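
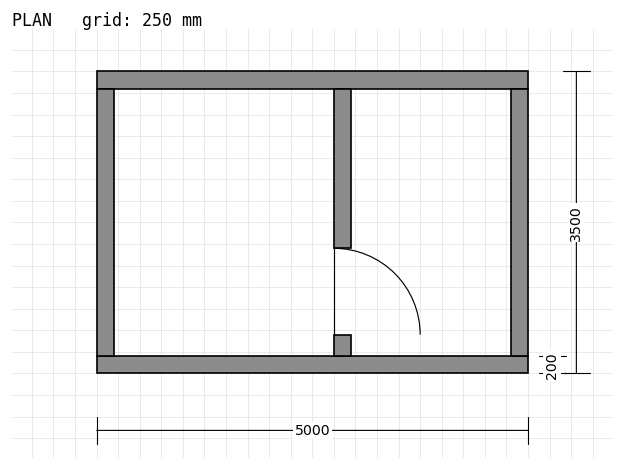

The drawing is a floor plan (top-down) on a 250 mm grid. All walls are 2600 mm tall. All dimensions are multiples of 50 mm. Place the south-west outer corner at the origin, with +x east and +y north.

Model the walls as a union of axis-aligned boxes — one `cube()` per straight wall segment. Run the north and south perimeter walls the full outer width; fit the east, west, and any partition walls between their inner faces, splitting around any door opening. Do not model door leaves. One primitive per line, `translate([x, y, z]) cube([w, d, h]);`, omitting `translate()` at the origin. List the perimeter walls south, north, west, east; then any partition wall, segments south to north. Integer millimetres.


cube([5000, 200, 2600]);
translate([0, 3300, 0]) cube([5000, 200, 2600]);
translate([0, 200, 0]) cube([200, 3100, 2600]);
translate([4800, 200, 0]) cube([200, 3100, 2600]);
translate([2750, 200, 0]) cube([200, 250, 2600]);
translate([2750, 1450, 0]) cube([200, 1850, 2600]);


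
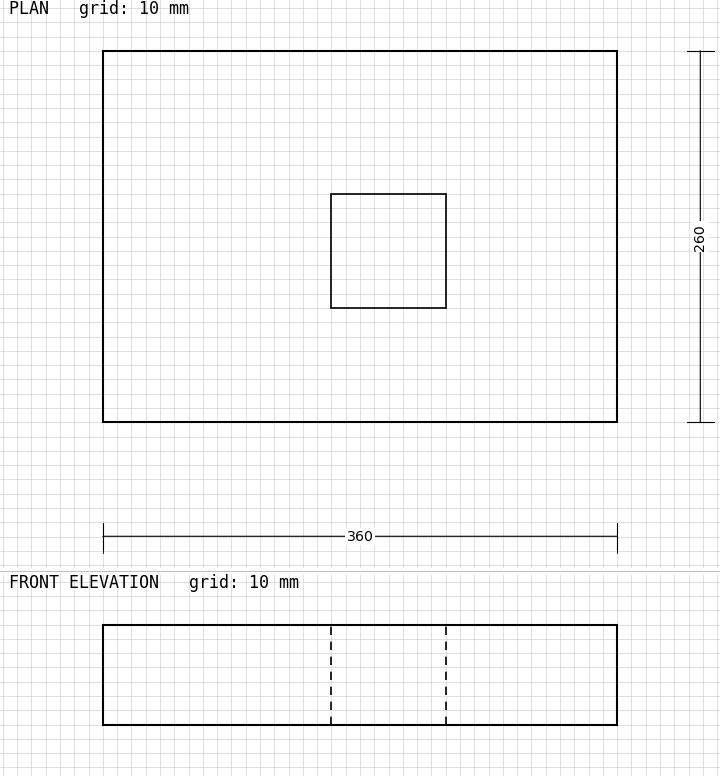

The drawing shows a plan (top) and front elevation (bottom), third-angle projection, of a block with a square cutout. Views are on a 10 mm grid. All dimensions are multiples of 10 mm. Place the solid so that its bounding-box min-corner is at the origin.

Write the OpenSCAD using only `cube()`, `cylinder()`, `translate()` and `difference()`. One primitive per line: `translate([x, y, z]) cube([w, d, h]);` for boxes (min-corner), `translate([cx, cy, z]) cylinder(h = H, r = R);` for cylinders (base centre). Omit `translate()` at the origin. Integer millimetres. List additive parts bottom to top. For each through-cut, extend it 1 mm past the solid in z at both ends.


difference() {
  cube([360, 260, 70]);
  translate([160, 80, -1]) cube([80, 80, 72]);
}


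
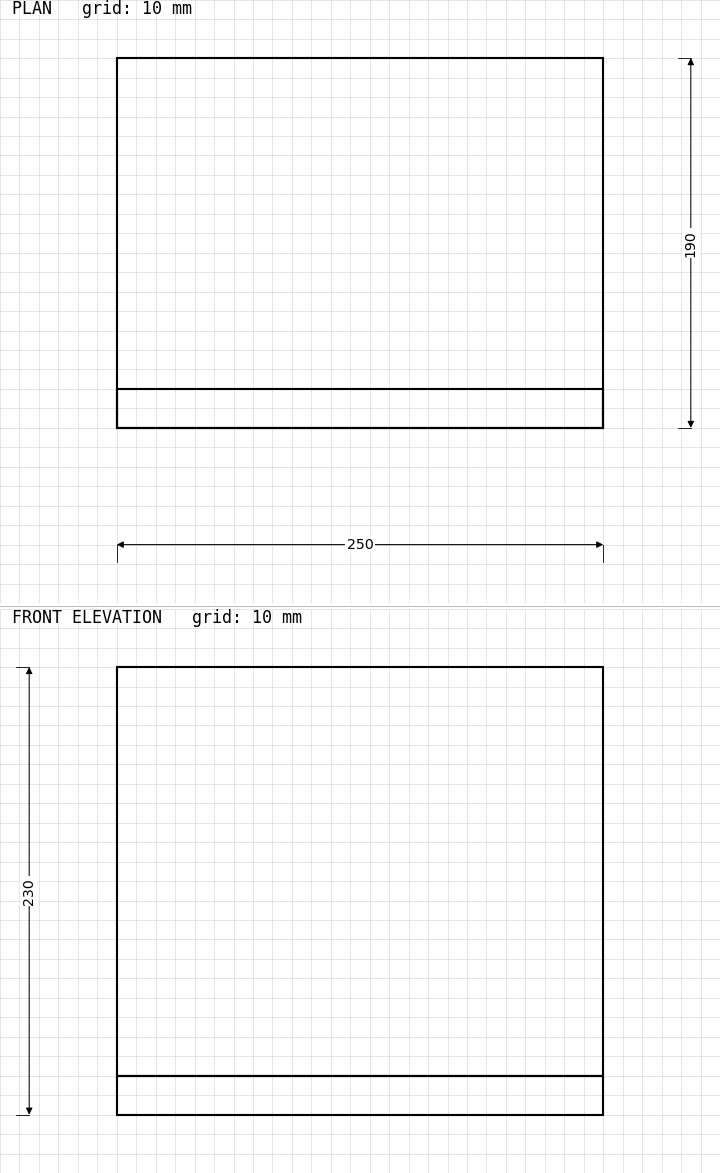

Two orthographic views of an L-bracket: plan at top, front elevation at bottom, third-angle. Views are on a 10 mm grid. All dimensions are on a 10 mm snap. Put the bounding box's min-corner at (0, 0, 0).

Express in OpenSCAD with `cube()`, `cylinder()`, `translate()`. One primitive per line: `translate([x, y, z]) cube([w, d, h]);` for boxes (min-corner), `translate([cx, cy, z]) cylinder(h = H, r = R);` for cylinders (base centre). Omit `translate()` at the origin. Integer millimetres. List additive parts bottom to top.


cube([250, 190, 20]);
translate([0, 0, 20]) cube([250, 20, 210]);


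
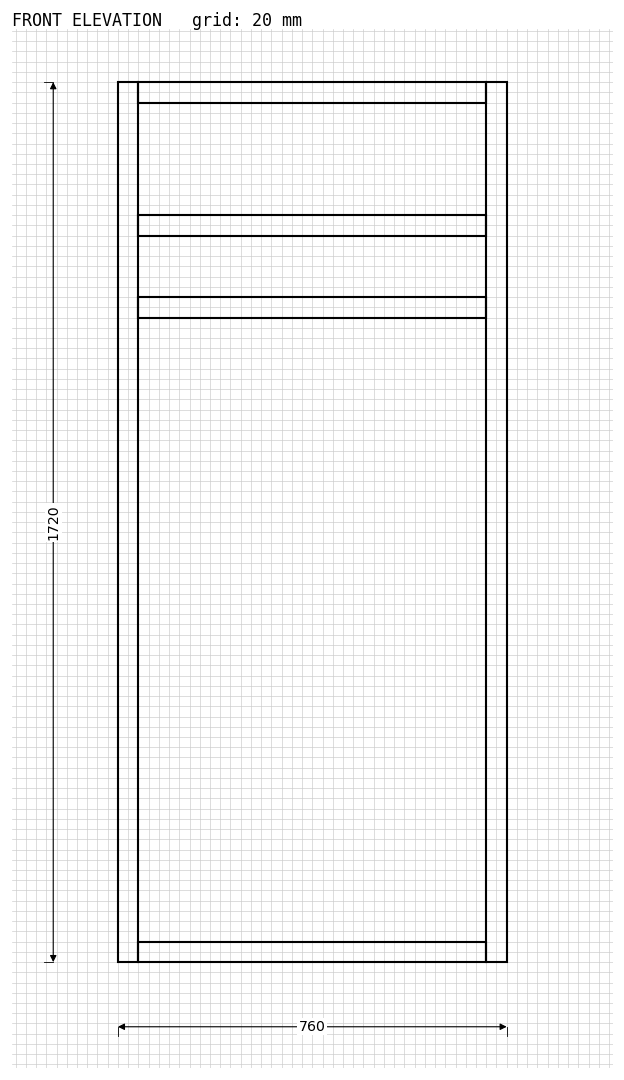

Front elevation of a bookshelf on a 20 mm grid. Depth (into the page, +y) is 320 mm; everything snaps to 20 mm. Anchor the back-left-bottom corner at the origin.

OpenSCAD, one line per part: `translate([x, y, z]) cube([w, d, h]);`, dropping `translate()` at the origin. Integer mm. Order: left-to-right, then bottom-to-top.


cube([40, 320, 1720]);
translate([40, 0, 0]) cube([680, 320, 40]);
translate([40, 0, 1260]) cube([680, 320, 40]);
translate([40, 0, 1420]) cube([680, 320, 40]);
translate([40, 0, 1680]) cube([680, 320, 40]);
translate([720, 0, 0]) cube([40, 320, 1720]);


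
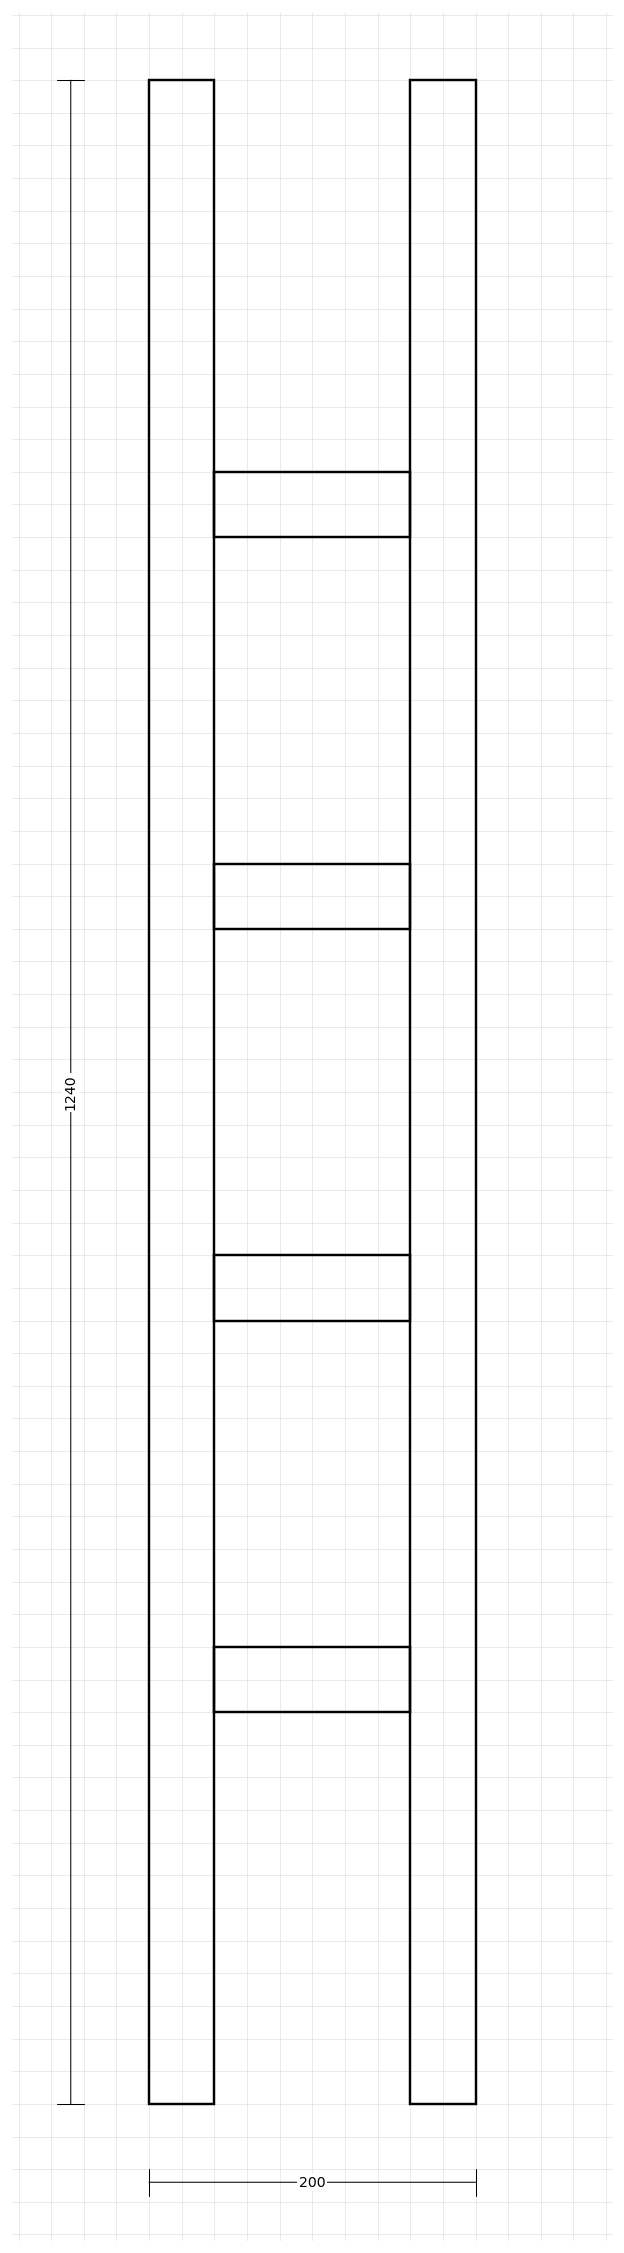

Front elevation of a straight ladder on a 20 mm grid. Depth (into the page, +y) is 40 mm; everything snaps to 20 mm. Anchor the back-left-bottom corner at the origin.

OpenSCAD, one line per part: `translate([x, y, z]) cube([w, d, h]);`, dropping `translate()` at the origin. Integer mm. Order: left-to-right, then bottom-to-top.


cube([40, 40, 1240]);
translate([40, 0, 240]) cube([120, 40, 40]);
translate([40, 0, 480]) cube([120, 40, 40]);
translate([40, 0, 720]) cube([120, 40, 40]);
translate([40, 0, 960]) cube([120, 40, 40]);
translate([160, 0, 0]) cube([40, 40, 1240]);


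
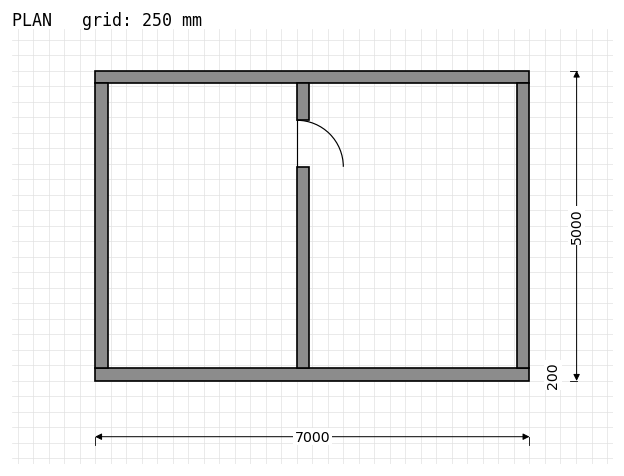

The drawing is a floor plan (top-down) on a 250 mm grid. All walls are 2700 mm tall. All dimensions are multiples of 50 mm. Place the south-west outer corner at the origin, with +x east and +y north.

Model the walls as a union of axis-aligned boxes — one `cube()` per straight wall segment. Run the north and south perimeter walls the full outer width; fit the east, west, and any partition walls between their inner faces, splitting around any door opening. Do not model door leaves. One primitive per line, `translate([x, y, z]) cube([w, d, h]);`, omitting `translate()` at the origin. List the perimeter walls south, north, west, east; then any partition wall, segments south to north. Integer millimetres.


cube([7000, 200, 2700]);
translate([0, 4800, 0]) cube([7000, 200, 2700]);
translate([0, 200, 0]) cube([200, 4600, 2700]);
translate([6800, 200, 0]) cube([200, 4600, 2700]);
translate([3250, 200, 0]) cube([200, 3250, 2700]);
translate([3250, 4200, 0]) cube([200, 600, 2700]);


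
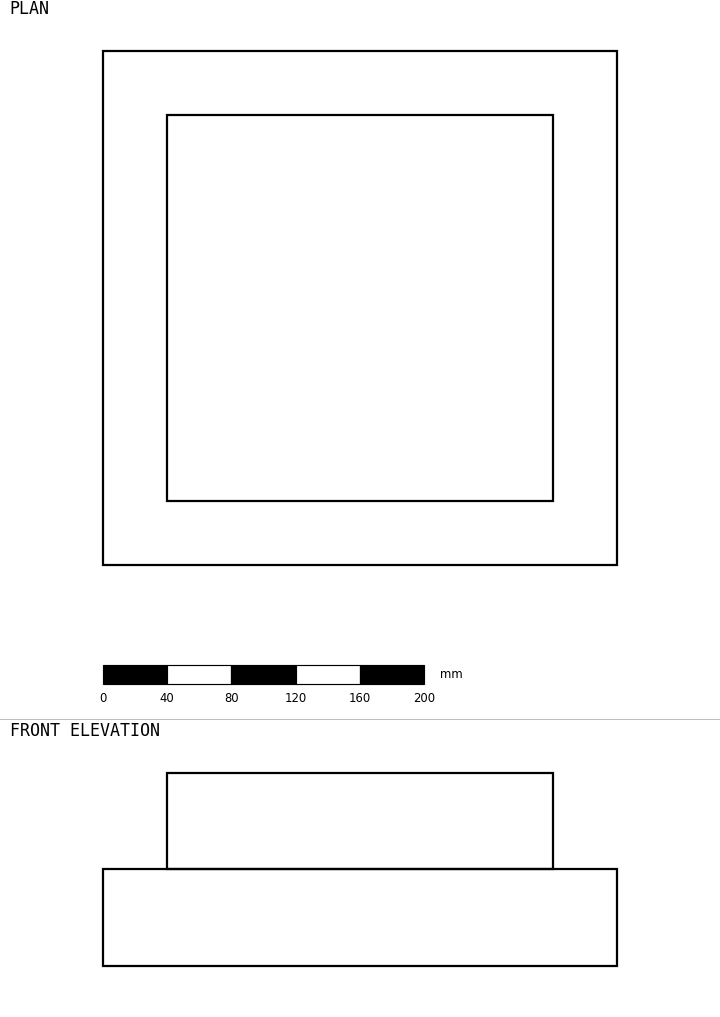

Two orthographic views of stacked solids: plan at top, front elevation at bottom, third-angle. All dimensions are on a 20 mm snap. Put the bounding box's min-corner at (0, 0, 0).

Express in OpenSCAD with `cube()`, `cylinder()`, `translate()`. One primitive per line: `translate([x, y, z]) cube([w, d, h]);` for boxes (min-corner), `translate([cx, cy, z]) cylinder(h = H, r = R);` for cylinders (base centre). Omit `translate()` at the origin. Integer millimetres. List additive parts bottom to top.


cube([320, 320, 60]);
translate([40, 40, 60]) cube([240, 240, 60]);


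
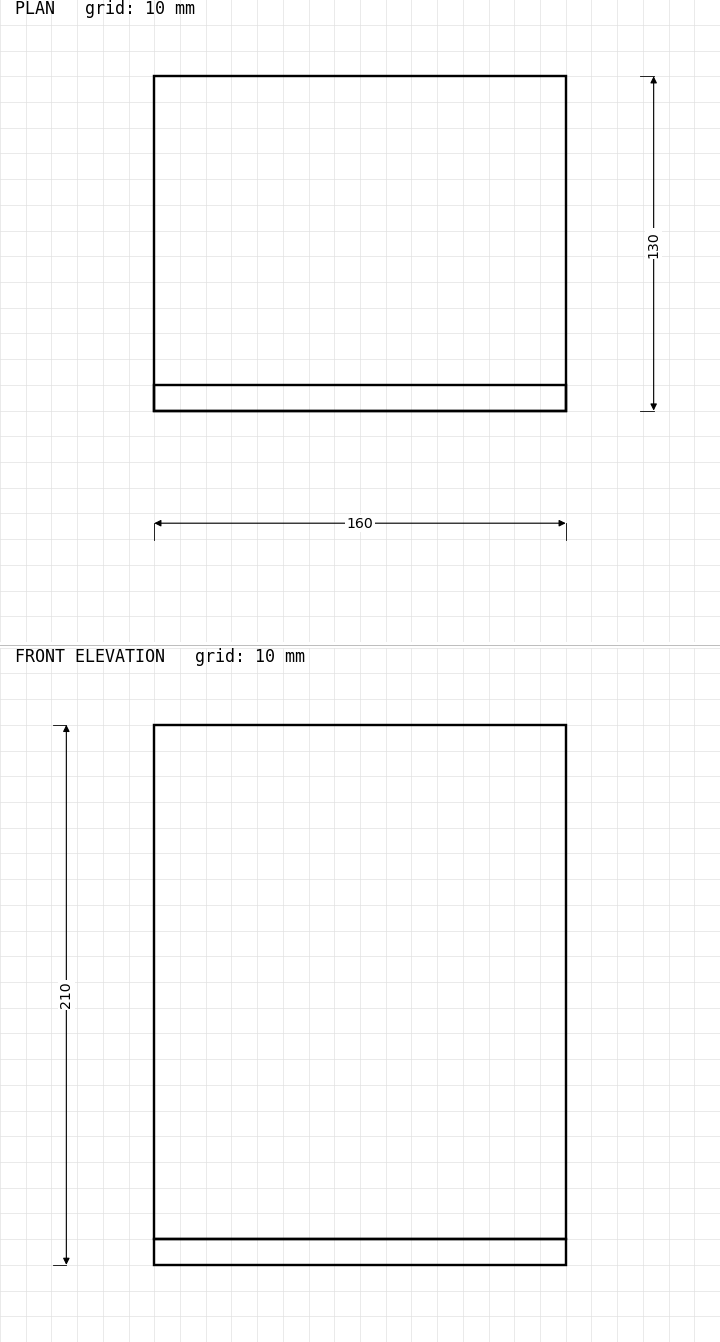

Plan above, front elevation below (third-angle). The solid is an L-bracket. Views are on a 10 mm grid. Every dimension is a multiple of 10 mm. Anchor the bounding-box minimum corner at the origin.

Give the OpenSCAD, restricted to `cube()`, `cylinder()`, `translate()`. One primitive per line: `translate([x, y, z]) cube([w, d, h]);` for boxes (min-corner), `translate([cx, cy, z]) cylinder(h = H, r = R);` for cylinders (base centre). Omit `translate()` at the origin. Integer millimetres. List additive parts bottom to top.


cube([160, 130, 10]);
translate([0, 0, 10]) cube([160, 10, 200]);


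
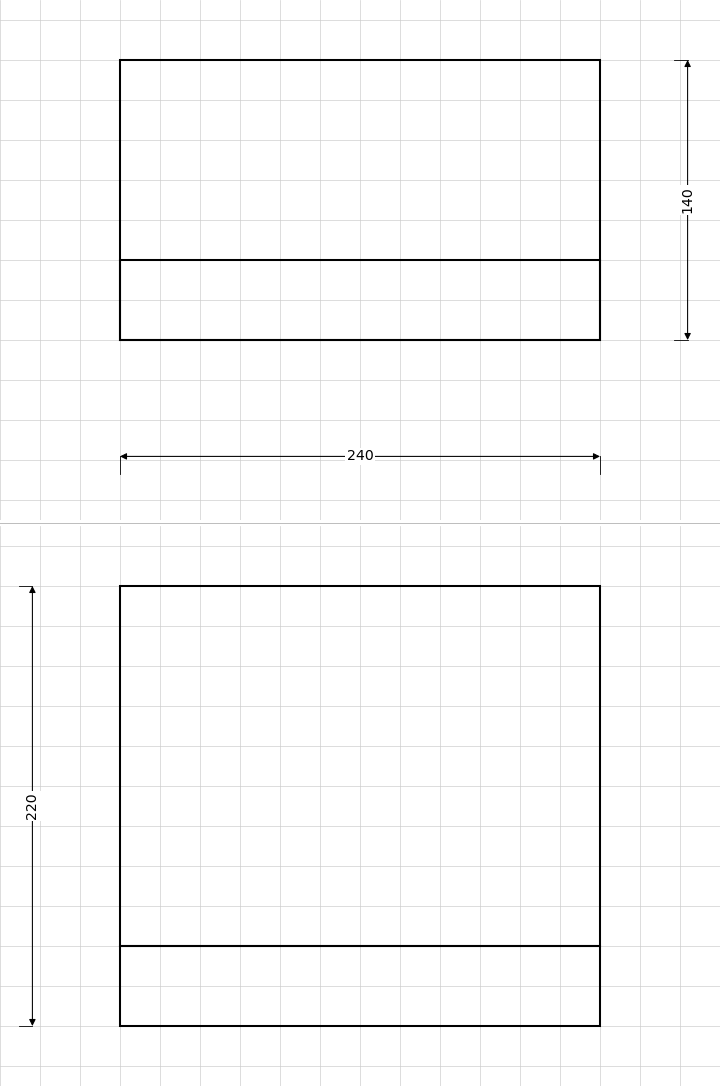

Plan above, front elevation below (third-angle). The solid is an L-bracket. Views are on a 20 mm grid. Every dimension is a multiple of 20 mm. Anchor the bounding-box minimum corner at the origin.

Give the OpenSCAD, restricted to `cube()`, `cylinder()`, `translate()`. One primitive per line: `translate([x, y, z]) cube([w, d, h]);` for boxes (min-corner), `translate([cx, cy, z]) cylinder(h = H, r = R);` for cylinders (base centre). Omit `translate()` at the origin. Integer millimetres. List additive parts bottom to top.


cube([240, 140, 40]);
translate([0, 0, 40]) cube([240, 40, 180]);


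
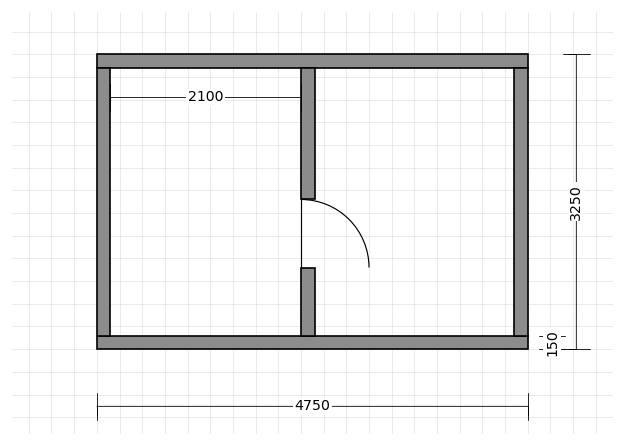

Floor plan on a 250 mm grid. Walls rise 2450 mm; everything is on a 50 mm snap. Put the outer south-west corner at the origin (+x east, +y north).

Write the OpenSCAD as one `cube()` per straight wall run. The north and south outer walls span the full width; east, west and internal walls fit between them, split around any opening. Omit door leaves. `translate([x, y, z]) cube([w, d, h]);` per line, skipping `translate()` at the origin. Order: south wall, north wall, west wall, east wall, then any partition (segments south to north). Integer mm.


cube([4750, 150, 2450]);
translate([0, 3100, 0]) cube([4750, 150, 2450]);
translate([0, 150, 0]) cube([150, 2950, 2450]);
translate([4600, 150, 0]) cube([150, 2950, 2450]);
translate([2250, 150, 0]) cube([150, 750, 2450]);
translate([2250, 1650, 0]) cube([150, 1450, 2450]);


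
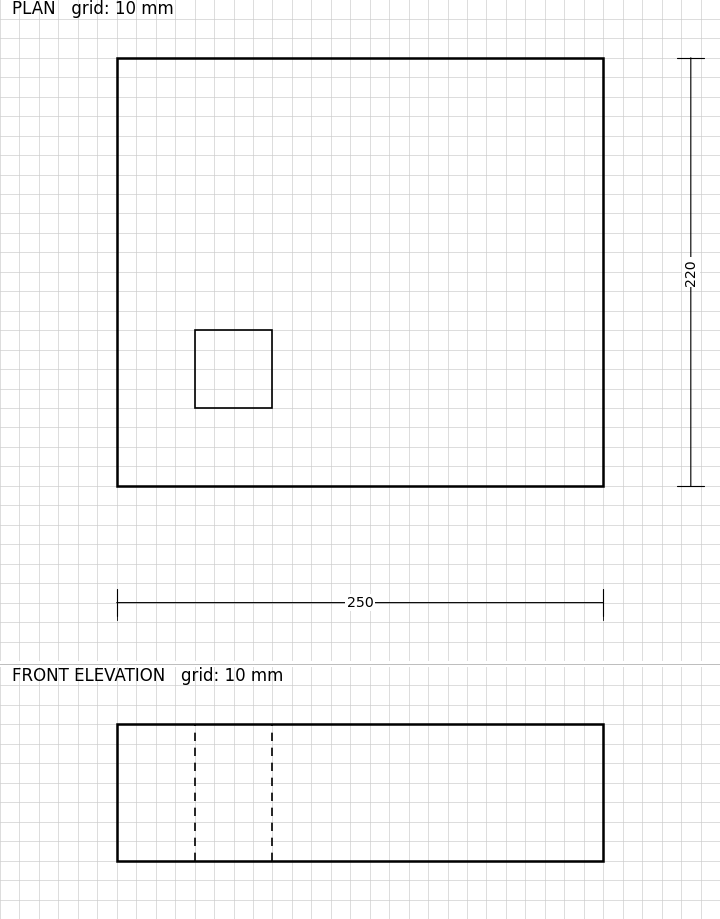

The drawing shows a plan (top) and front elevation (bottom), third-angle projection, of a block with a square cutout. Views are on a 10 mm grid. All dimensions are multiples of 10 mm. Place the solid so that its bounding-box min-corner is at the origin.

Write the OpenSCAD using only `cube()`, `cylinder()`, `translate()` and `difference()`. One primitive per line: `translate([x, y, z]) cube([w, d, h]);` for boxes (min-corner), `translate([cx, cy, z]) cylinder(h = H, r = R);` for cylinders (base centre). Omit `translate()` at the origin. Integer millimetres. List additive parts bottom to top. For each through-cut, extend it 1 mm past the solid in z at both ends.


difference() {
  cube([250, 220, 70]);
  translate([40, 40, -1]) cube([40, 40, 72]);
}


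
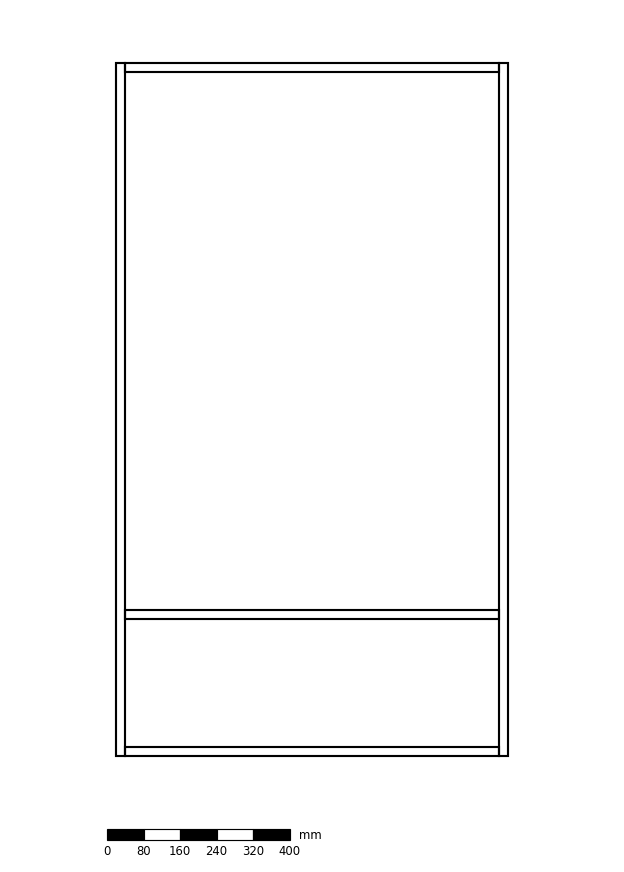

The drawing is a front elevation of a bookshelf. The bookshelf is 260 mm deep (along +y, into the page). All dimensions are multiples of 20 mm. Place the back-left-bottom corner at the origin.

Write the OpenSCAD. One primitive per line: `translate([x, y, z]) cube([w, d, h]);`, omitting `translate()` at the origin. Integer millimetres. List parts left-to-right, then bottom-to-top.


cube([20, 260, 1520]);
translate([20, 0, 0]) cube([820, 260, 20]);
translate([20, 0, 300]) cube([820, 260, 20]);
translate([20, 0, 1500]) cube([820, 260, 20]);
translate([840, 0, 0]) cube([20, 260, 1520]);


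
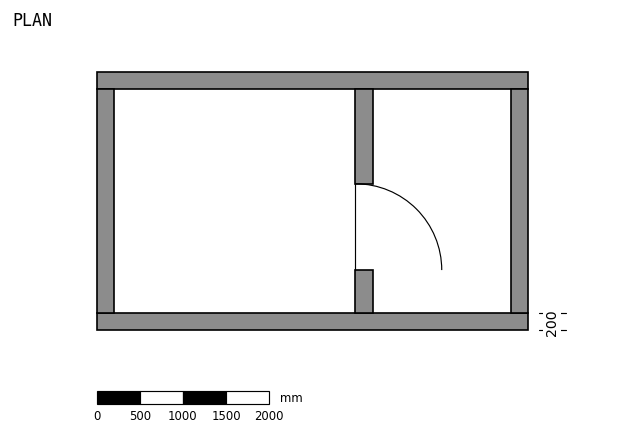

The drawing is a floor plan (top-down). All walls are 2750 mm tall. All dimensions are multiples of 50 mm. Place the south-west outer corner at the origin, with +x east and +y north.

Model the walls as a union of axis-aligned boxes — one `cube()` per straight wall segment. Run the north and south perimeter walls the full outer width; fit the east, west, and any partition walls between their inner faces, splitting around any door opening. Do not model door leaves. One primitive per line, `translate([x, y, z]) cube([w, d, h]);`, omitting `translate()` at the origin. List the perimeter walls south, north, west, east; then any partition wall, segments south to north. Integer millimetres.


cube([5000, 200, 2750]);
translate([0, 2800, 0]) cube([5000, 200, 2750]);
translate([0, 200, 0]) cube([200, 2600, 2750]);
translate([4800, 200, 0]) cube([200, 2600, 2750]);
translate([3000, 200, 0]) cube([200, 500, 2750]);
translate([3000, 1700, 0]) cube([200, 1100, 2750]);


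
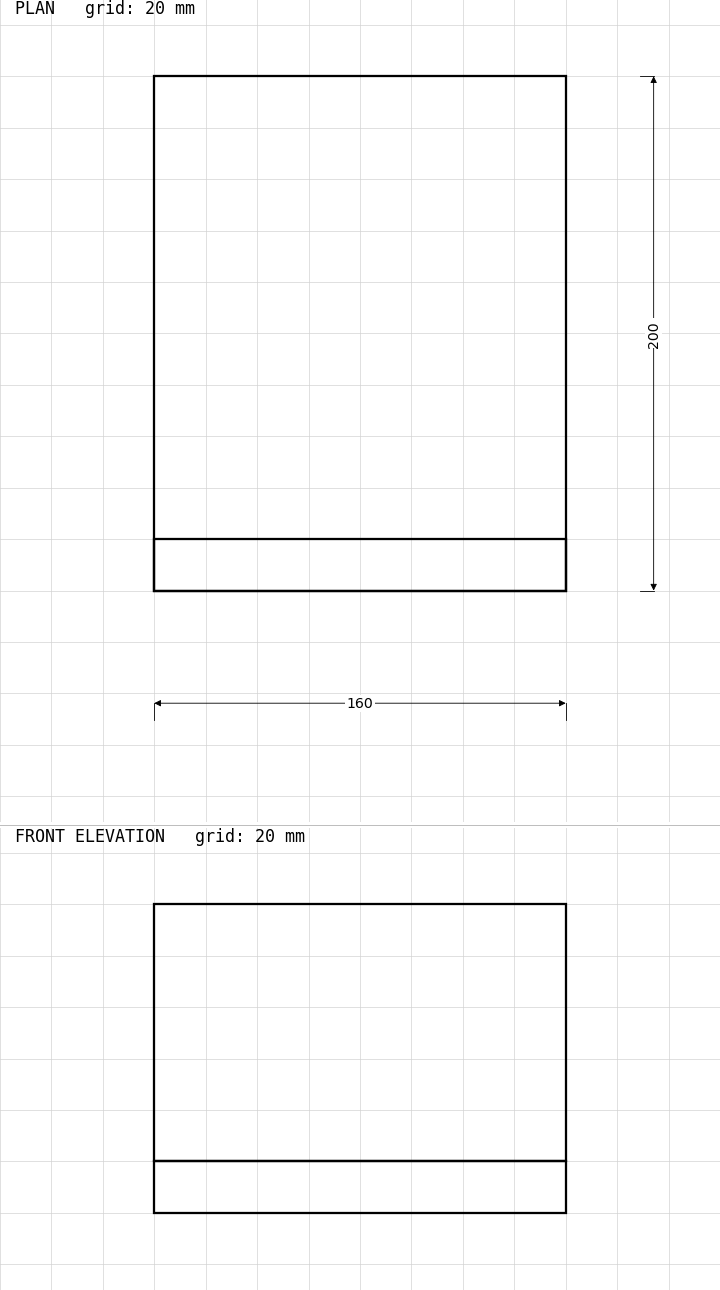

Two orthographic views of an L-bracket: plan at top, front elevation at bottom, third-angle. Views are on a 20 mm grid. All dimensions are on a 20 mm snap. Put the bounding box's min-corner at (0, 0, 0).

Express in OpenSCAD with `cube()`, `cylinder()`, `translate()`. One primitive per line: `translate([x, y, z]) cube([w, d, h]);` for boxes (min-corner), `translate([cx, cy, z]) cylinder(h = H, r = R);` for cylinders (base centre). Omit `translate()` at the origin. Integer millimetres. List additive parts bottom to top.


cube([160, 200, 20]);
translate([0, 0, 20]) cube([160, 20, 100]);


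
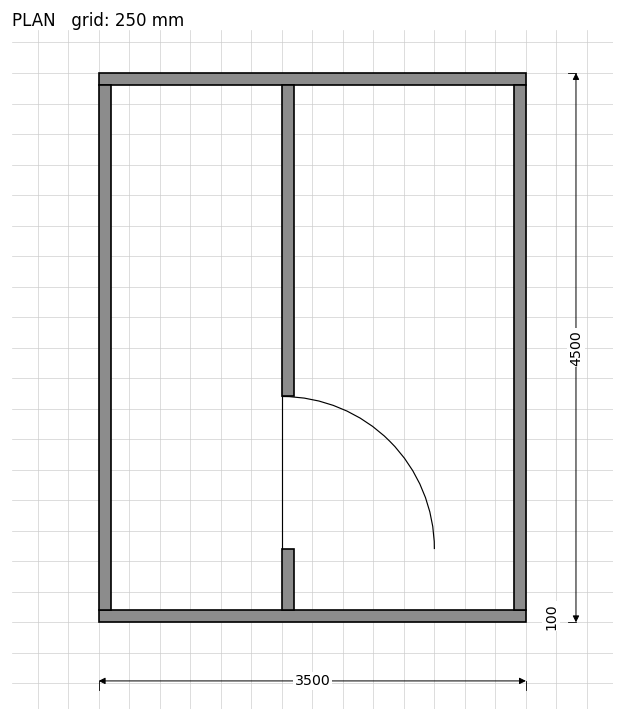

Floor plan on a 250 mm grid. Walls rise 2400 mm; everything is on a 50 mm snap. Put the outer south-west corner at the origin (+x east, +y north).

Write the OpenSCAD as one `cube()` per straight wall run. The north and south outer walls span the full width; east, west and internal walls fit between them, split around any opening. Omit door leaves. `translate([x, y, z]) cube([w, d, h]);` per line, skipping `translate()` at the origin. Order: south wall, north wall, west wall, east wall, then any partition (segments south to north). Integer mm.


cube([3500, 100, 2400]);
translate([0, 4400, 0]) cube([3500, 100, 2400]);
translate([0, 100, 0]) cube([100, 4300, 2400]);
translate([3400, 100, 0]) cube([100, 4300, 2400]);
translate([1500, 100, 0]) cube([100, 500, 2400]);
translate([1500, 1850, 0]) cube([100, 2550, 2400]);


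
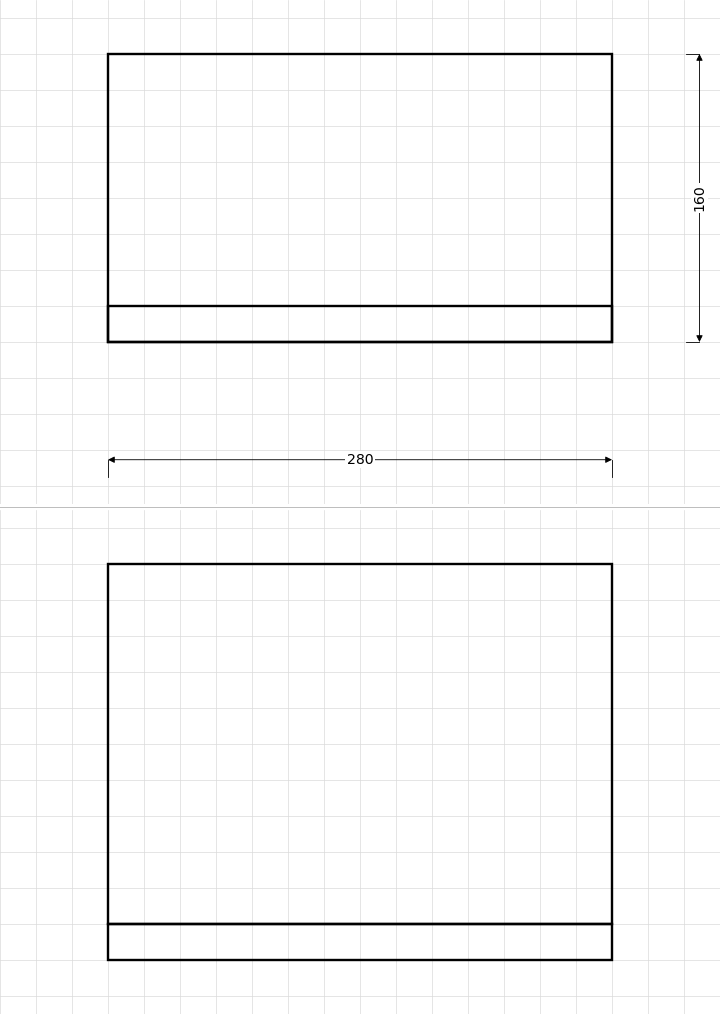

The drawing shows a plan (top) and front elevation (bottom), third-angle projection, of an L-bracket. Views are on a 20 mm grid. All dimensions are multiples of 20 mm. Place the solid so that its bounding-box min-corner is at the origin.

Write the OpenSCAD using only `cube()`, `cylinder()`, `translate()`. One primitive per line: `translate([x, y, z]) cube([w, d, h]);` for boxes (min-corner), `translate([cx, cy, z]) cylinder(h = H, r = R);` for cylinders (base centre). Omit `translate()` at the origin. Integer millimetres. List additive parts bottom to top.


cube([280, 160, 20]);
translate([0, 0, 20]) cube([280, 20, 200]);


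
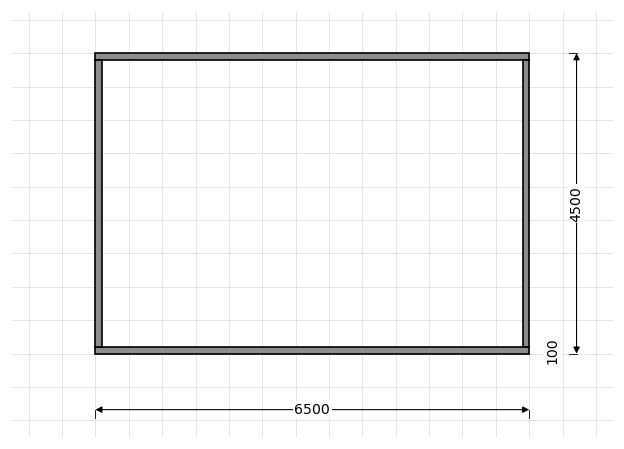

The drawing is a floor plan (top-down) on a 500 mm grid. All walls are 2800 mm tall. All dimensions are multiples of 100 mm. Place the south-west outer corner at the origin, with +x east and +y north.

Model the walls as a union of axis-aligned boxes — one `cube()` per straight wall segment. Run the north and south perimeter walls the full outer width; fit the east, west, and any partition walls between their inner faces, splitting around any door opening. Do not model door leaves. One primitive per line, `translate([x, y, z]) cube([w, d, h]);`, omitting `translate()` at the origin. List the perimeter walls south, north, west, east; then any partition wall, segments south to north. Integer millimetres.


cube([6500, 100, 2800]);
translate([0, 4400, 0]) cube([6500, 100, 2800]);
translate([0, 100, 0]) cube([100, 4300, 2800]);
translate([6400, 100, 0]) cube([100, 4300, 2800]);


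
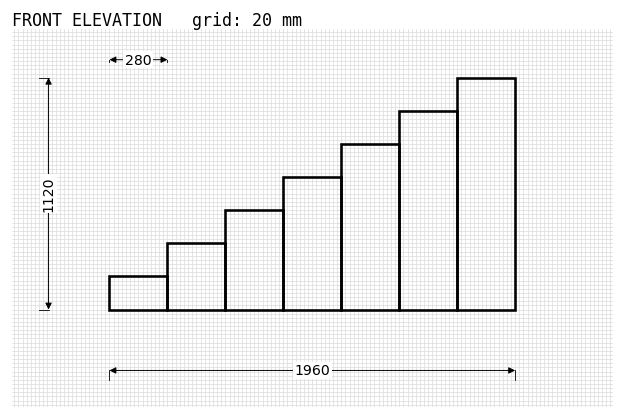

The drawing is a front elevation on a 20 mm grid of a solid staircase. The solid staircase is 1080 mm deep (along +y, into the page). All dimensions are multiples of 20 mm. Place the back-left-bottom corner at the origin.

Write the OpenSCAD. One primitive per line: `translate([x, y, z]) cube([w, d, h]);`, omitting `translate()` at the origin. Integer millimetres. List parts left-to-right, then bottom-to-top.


cube([280, 1080, 160]);
translate([280, 0, 0]) cube([280, 1080, 320]);
translate([560, 0, 0]) cube([280, 1080, 480]);
translate([840, 0, 0]) cube([280, 1080, 640]);
translate([1120, 0, 0]) cube([280, 1080, 800]);
translate([1400, 0, 0]) cube([280, 1080, 960]);
translate([1680, 0, 0]) cube([280, 1080, 1120]);


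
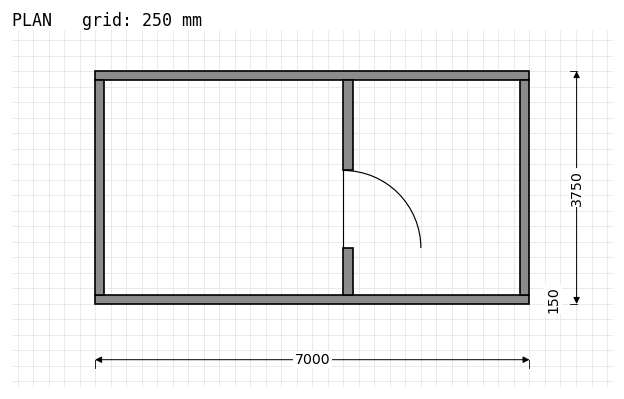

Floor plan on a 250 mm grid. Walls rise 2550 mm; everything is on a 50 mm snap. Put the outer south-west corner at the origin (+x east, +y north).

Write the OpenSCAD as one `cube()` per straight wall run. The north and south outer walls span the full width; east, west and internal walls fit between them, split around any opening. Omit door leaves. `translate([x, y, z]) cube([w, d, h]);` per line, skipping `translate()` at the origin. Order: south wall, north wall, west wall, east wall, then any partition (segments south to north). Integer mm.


cube([7000, 150, 2550]);
translate([0, 3600, 0]) cube([7000, 150, 2550]);
translate([0, 150, 0]) cube([150, 3450, 2550]);
translate([6850, 150, 0]) cube([150, 3450, 2550]);
translate([4000, 150, 0]) cube([150, 750, 2550]);
translate([4000, 2150, 0]) cube([150, 1450, 2550]);


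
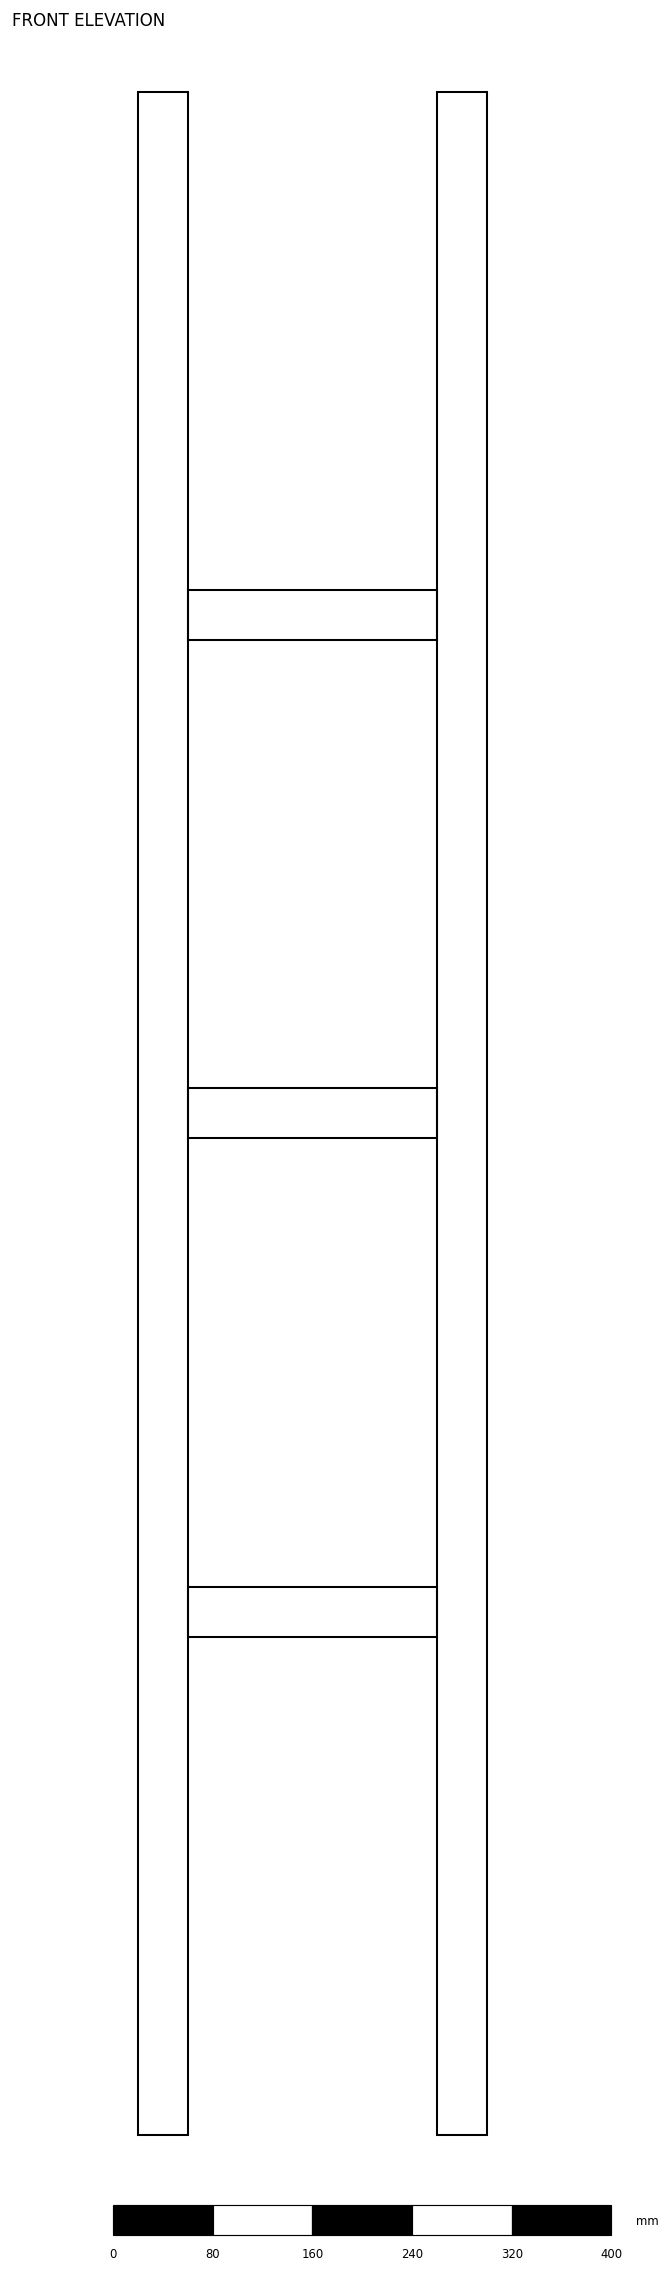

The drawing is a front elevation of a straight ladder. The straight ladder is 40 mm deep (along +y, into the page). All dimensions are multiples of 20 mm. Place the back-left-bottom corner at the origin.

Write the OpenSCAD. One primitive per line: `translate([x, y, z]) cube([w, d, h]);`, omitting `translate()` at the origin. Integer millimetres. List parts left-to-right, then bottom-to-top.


cube([40, 40, 1640]);
translate([40, 0, 400]) cube([200, 40, 40]);
translate([40, 0, 800]) cube([200, 40, 40]);
translate([40, 0, 1200]) cube([200, 40, 40]);
translate([240, 0, 0]) cube([40, 40, 1640]);


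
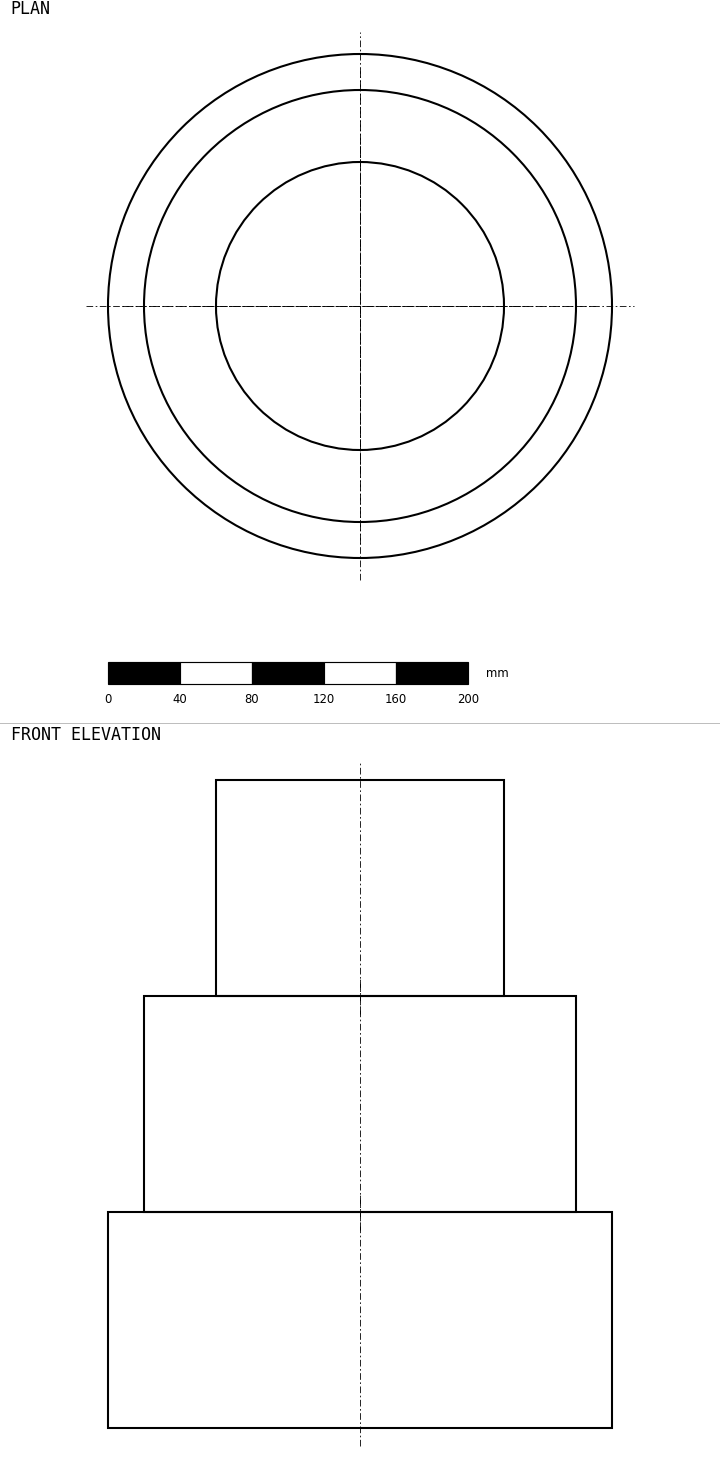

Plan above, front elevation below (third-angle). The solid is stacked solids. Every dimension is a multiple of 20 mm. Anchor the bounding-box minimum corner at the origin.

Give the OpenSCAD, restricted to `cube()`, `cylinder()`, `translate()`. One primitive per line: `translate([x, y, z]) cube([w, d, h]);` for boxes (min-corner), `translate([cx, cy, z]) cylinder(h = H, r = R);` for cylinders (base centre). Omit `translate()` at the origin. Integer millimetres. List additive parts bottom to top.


translate([140, 140, 0]) cylinder(h = 120, r = 140);
translate([140, 140, 120]) cylinder(h = 120, r = 120);
translate([140, 140, 240]) cylinder(h = 120, r = 80);


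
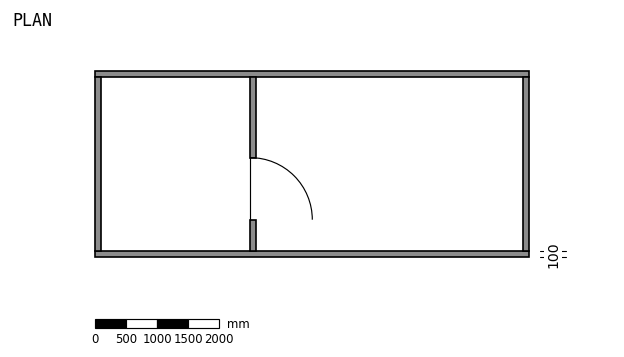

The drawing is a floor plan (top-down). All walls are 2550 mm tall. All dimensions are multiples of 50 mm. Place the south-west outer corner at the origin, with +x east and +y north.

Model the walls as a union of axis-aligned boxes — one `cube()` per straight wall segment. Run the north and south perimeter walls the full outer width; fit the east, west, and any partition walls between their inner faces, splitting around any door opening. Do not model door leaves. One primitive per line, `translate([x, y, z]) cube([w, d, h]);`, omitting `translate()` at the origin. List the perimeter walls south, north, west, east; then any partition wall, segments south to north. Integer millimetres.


cube([7000, 100, 2550]);
translate([0, 2900, 0]) cube([7000, 100, 2550]);
translate([0, 100, 0]) cube([100, 2800, 2550]);
translate([6900, 100, 0]) cube([100, 2800, 2550]);
translate([2500, 100, 0]) cube([100, 500, 2550]);
translate([2500, 1600, 0]) cube([100, 1300, 2550]);


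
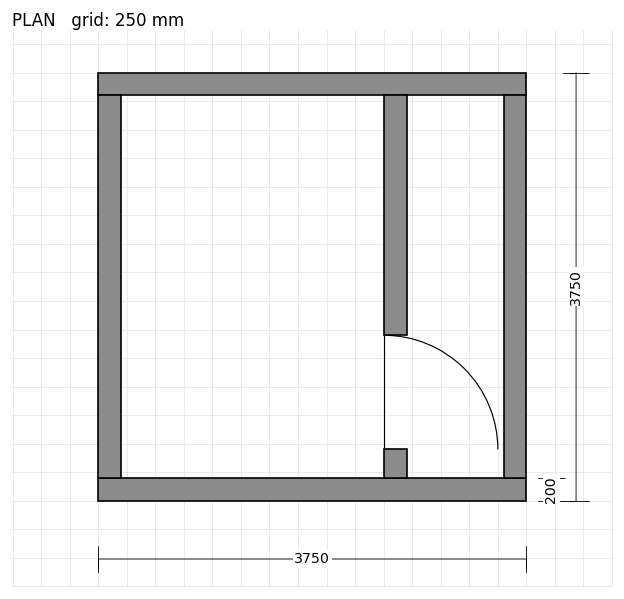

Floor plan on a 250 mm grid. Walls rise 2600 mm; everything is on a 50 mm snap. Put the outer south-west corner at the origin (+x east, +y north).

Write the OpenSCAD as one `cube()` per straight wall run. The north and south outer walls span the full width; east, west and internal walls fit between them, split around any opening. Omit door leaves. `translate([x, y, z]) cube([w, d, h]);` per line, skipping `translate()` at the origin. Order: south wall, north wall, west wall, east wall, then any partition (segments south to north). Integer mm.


cube([3750, 200, 2600]);
translate([0, 3550, 0]) cube([3750, 200, 2600]);
translate([0, 200, 0]) cube([200, 3350, 2600]);
translate([3550, 200, 0]) cube([200, 3350, 2600]);
translate([2500, 200, 0]) cube([200, 250, 2600]);
translate([2500, 1450, 0]) cube([200, 2100, 2600]);


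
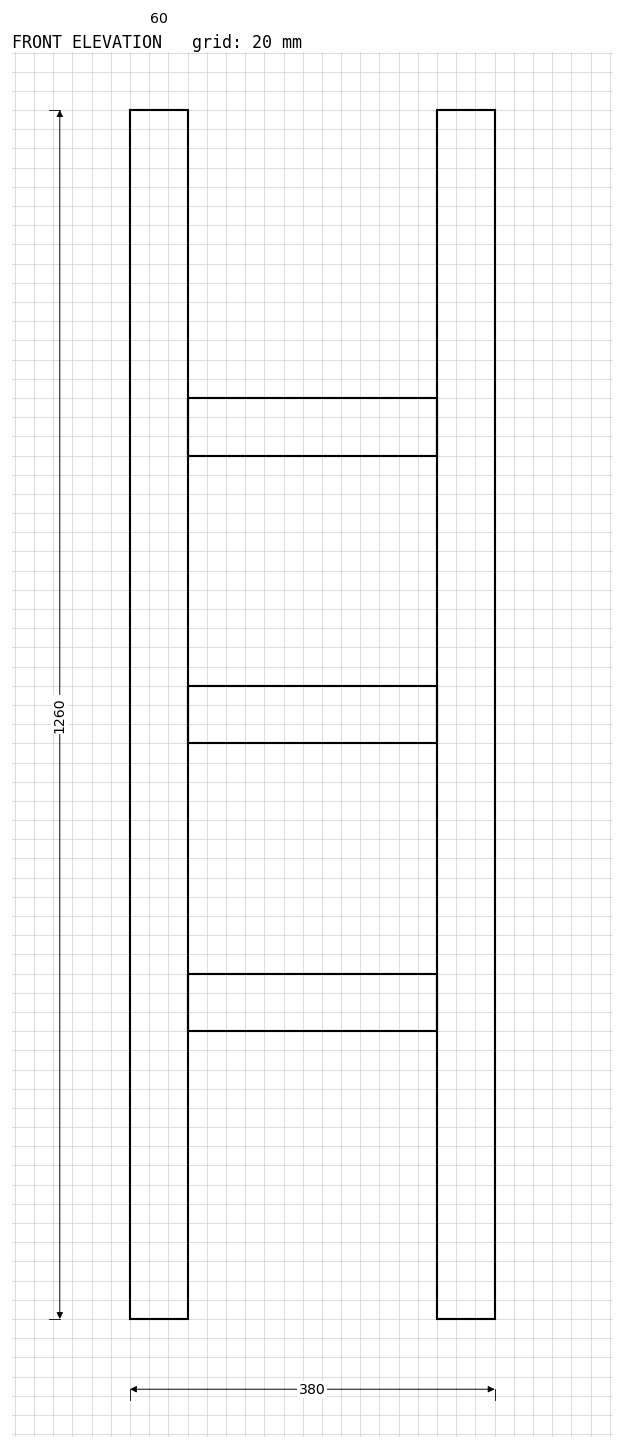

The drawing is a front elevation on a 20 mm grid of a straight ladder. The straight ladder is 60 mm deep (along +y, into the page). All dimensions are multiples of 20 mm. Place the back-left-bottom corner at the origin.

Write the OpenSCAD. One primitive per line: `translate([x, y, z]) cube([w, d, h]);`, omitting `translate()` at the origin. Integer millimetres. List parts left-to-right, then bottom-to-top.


cube([60, 60, 1260]);
translate([60, 0, 300]) cube([260, 60, 60]);
translate([60, 0, 600]) cube([260, 60, 60]);
translate([60, 0, 900]) cube([260, 60, 60]);
translate([320, 0, 0]) cube([60, 60, 1260]);


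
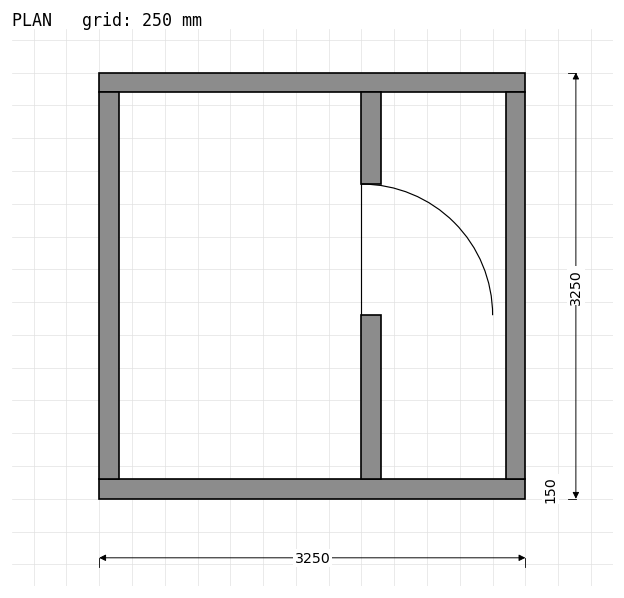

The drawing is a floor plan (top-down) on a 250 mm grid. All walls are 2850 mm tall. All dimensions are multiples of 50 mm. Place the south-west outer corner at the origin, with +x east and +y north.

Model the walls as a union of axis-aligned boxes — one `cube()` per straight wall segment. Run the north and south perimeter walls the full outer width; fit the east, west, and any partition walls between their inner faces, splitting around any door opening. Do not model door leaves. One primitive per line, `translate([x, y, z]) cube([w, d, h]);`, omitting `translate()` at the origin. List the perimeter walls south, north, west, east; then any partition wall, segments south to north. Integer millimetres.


cube([3250, 150, 2850]);
translate([0, 3100, 0]) cube([3250, 150, 2850]);
translate([0, 150, 0]) cube([150, 2950, 2850]);
translate([3100, 150, 0]) cube([150, 2950, 2850]);
translate([2000, 150, 0]) cube([150, 1250, 2850]);
translate([2000, 2400, 0]) cube([150, 700, 2850]);


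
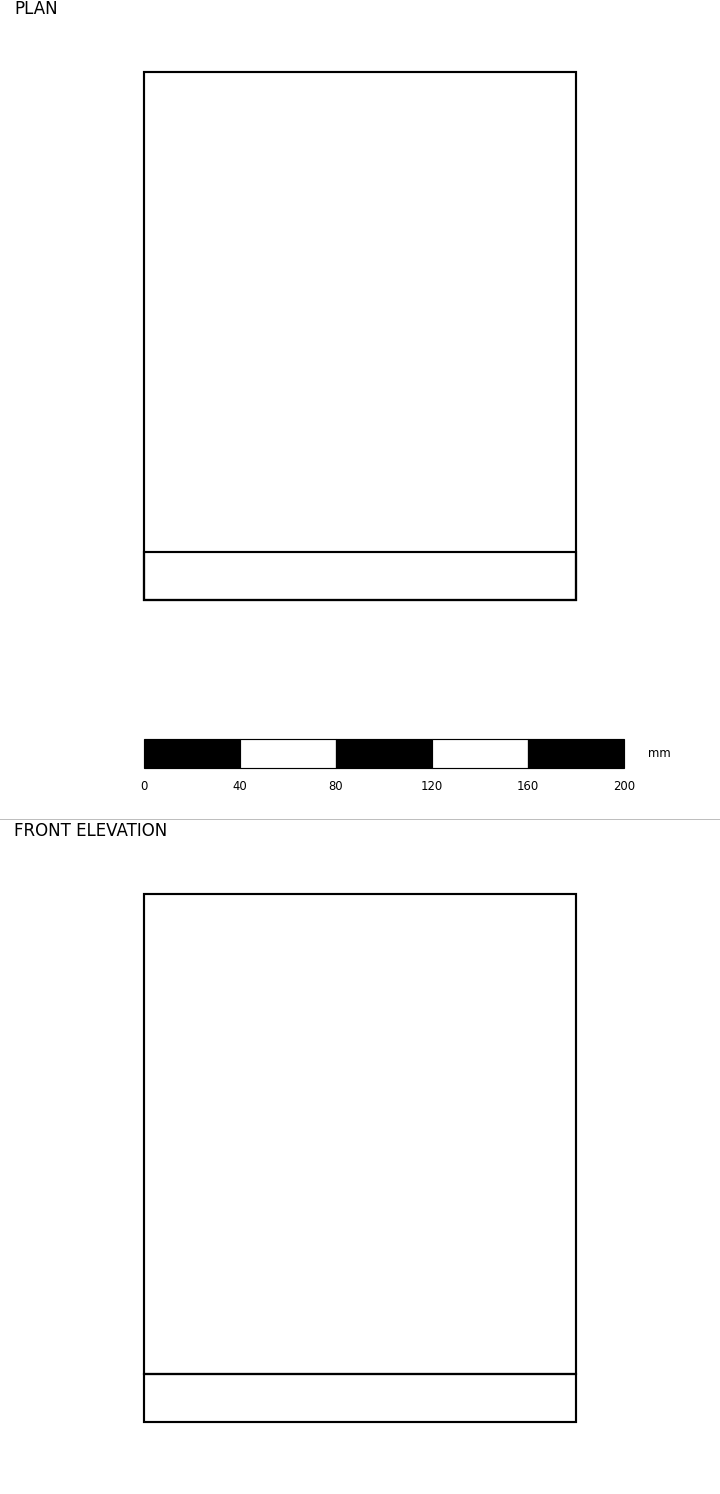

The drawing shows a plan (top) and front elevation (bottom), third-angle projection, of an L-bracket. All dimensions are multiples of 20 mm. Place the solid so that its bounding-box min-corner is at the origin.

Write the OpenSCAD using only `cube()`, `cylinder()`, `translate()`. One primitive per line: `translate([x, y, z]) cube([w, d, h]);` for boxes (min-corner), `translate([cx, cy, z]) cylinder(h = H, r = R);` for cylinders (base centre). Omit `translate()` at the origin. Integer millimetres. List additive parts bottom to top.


cube([180, 220, 20]);
translate([0, 0, 20]) cube([180, 20, 200]);


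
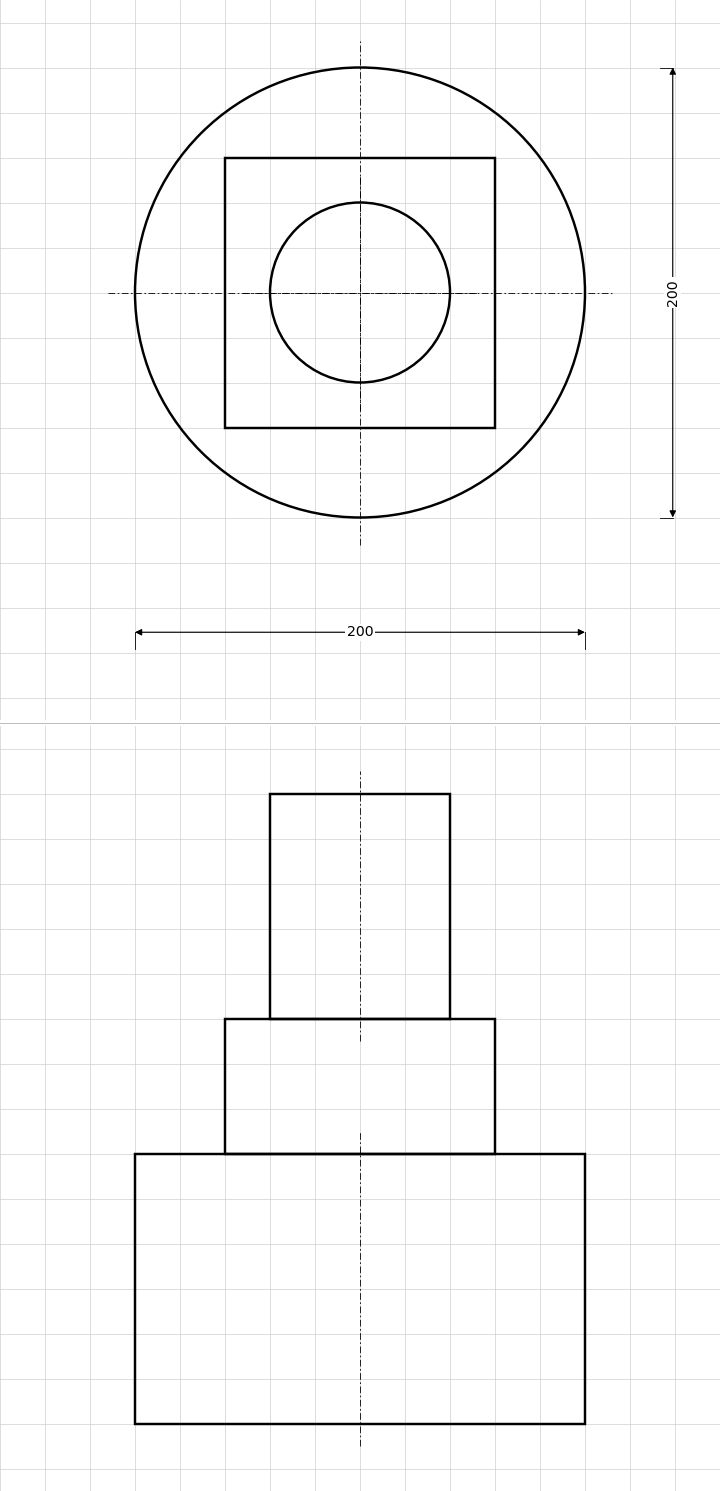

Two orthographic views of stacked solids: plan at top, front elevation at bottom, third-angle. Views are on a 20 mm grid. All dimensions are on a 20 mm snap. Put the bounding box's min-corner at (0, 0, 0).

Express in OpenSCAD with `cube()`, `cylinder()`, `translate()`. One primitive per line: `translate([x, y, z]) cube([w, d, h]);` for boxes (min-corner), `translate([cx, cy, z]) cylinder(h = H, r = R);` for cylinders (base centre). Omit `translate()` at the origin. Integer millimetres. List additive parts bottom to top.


translate([100, 100, 0]) cylinder(h = 120, r = 100);
translate([40, 40, 120]) cube([120, 120, 60]);
translate([100, 100, 180]) cylinder(h = 100, r = 40);


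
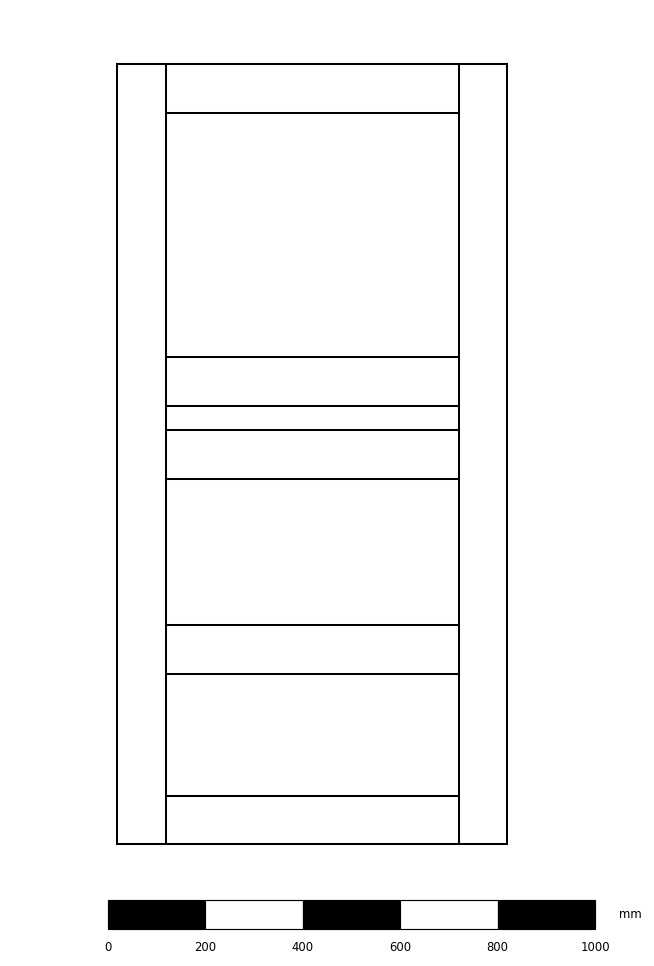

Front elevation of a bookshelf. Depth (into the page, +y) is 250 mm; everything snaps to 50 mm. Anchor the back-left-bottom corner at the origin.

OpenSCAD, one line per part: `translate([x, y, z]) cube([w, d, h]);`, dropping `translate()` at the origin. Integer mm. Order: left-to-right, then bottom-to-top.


cube([100, 250, 1600]);
translate([100, 0, 0]) cube([600, 250, 100]);
translate([100, 0, 350]) cube([600, 250, 100]);
translate([100, 0, 750]) cube([600, 250, 100]);
translate([100, 0, 900]) cube([600, 250, 100]);
translate([100, 0, 1500]) cube([600, 250, 100]);
translate([700, 0, 0]) cube([100, 250, 1600]);


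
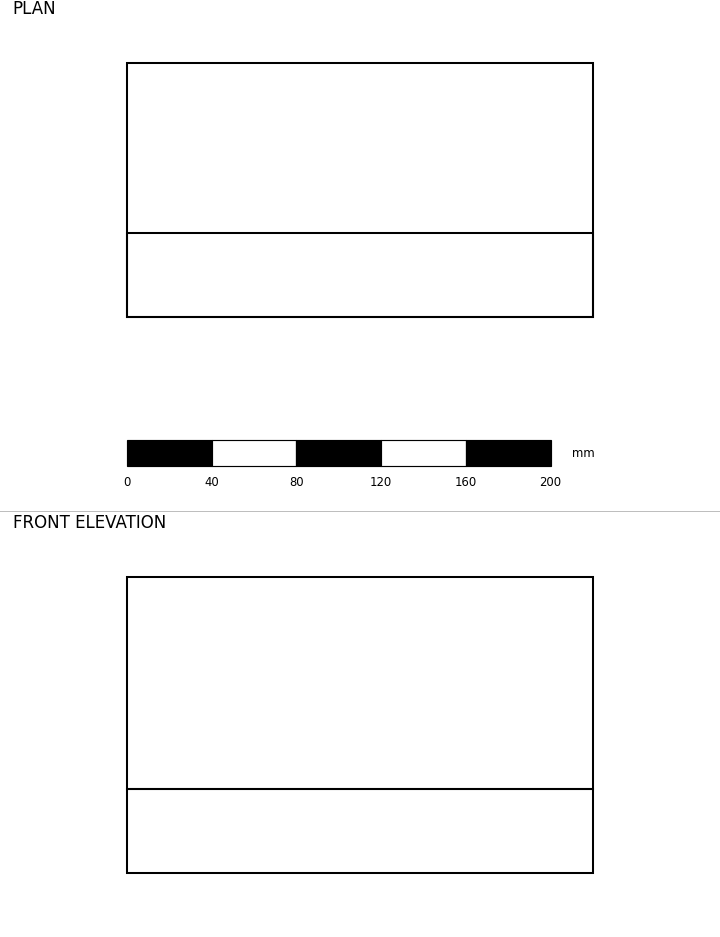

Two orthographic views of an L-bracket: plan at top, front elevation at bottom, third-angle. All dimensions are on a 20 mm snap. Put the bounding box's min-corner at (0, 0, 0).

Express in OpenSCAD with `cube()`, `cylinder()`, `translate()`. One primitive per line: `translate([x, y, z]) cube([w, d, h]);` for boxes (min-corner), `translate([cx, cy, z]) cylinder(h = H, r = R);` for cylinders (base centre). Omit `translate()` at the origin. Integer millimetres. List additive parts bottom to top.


cube([220, 120, 40]);
translate([0, 0, 40]) cube([220, 40, 100]);


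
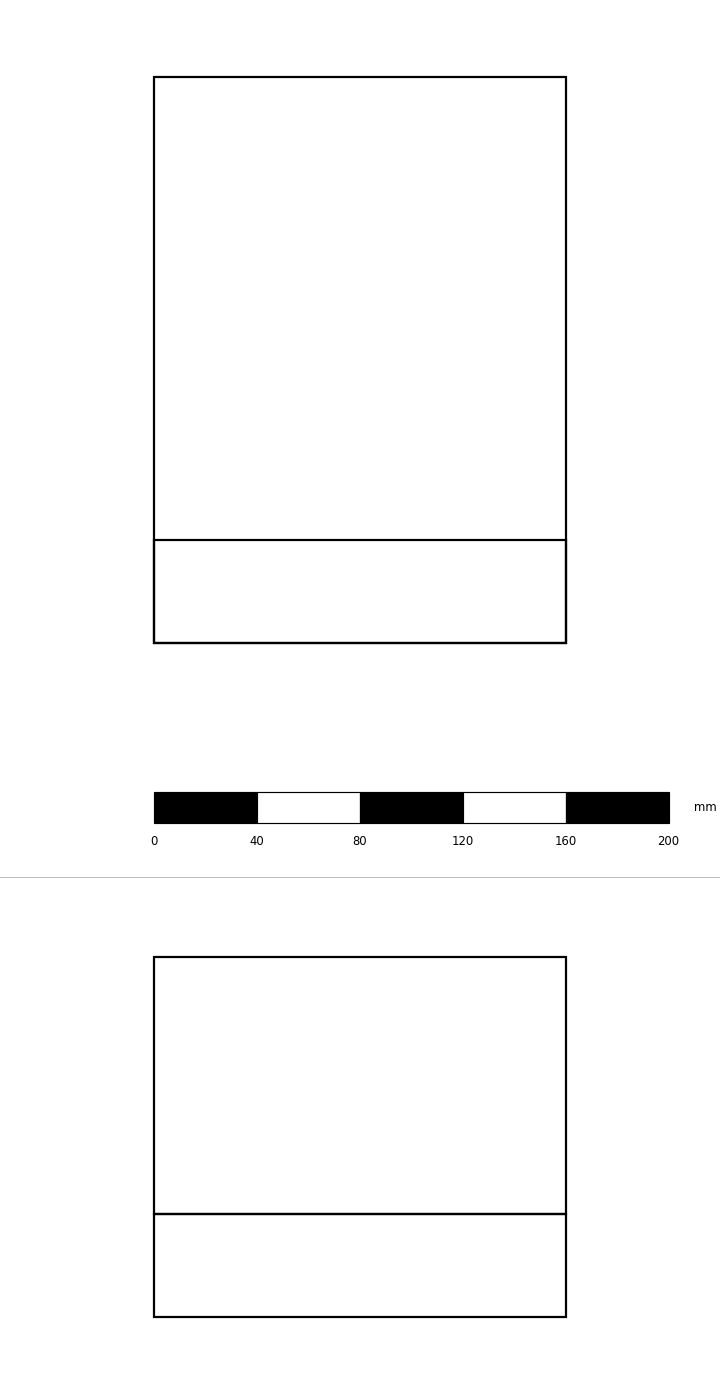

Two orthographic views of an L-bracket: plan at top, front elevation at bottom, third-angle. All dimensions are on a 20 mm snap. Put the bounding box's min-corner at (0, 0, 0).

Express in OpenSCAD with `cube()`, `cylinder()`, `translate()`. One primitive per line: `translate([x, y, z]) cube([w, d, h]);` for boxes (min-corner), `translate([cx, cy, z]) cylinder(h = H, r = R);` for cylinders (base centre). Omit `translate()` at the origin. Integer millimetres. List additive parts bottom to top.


cube([160, 220, 40]);
translate([0, 0, 40]) cube([160, 40, 100]);


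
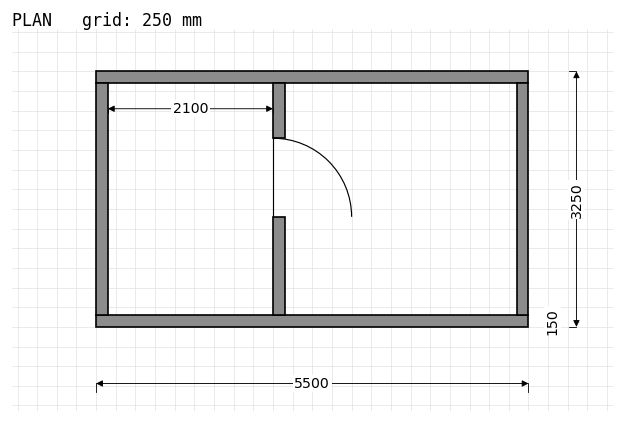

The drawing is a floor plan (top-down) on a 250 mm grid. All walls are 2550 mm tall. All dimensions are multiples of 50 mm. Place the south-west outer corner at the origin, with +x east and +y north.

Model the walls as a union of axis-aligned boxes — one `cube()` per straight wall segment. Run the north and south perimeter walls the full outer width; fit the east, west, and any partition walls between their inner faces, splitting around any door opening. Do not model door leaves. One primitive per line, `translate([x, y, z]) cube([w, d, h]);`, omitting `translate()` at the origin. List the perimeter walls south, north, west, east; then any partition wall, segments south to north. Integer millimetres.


cube([5500, 150, 2550]);
translate([0, 3100, 0]) cube([5500, 150, 2550]);
translate([0, 150, 0]) cube([150, 2950, 2550]);
translate([5350, 150, 0]) cube([150, 2950, 2550]);
translate([2250, 150, 0]) cube([150, 1250, 2550]);
translate([2250, 2400, 0]) cube([150, 700, 2550]);


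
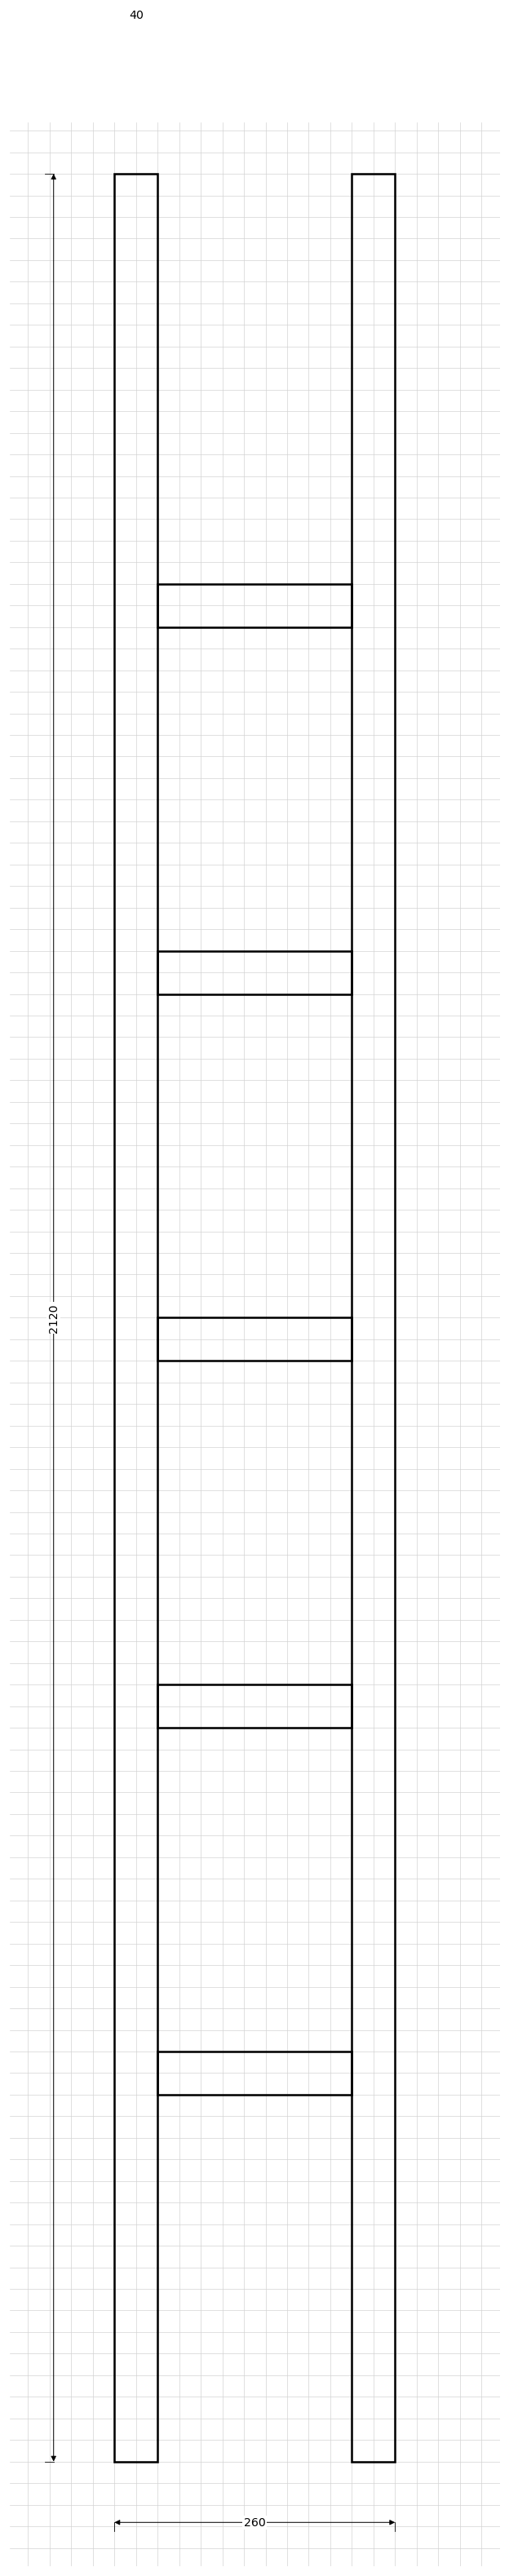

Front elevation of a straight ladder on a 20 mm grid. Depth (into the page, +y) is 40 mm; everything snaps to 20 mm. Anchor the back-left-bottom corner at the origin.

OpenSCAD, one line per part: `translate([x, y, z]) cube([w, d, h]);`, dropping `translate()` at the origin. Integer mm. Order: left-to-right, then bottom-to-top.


cube([40, 40, 2120]);
translate([40, 0, 340]) cube([180, 40, 40]);
translate([40, 0, 680]) cube([180, 40, 40]);
translate([40, 0, 1020]) cube([180, 40, 40]);
translate([40, 0, 1360]) cube([180, 40, 40]);
translate([40, 0, 1700]) cube([180, 40, 40]);
translate([220, 0, 0]) cube([40, 40, 2120]);


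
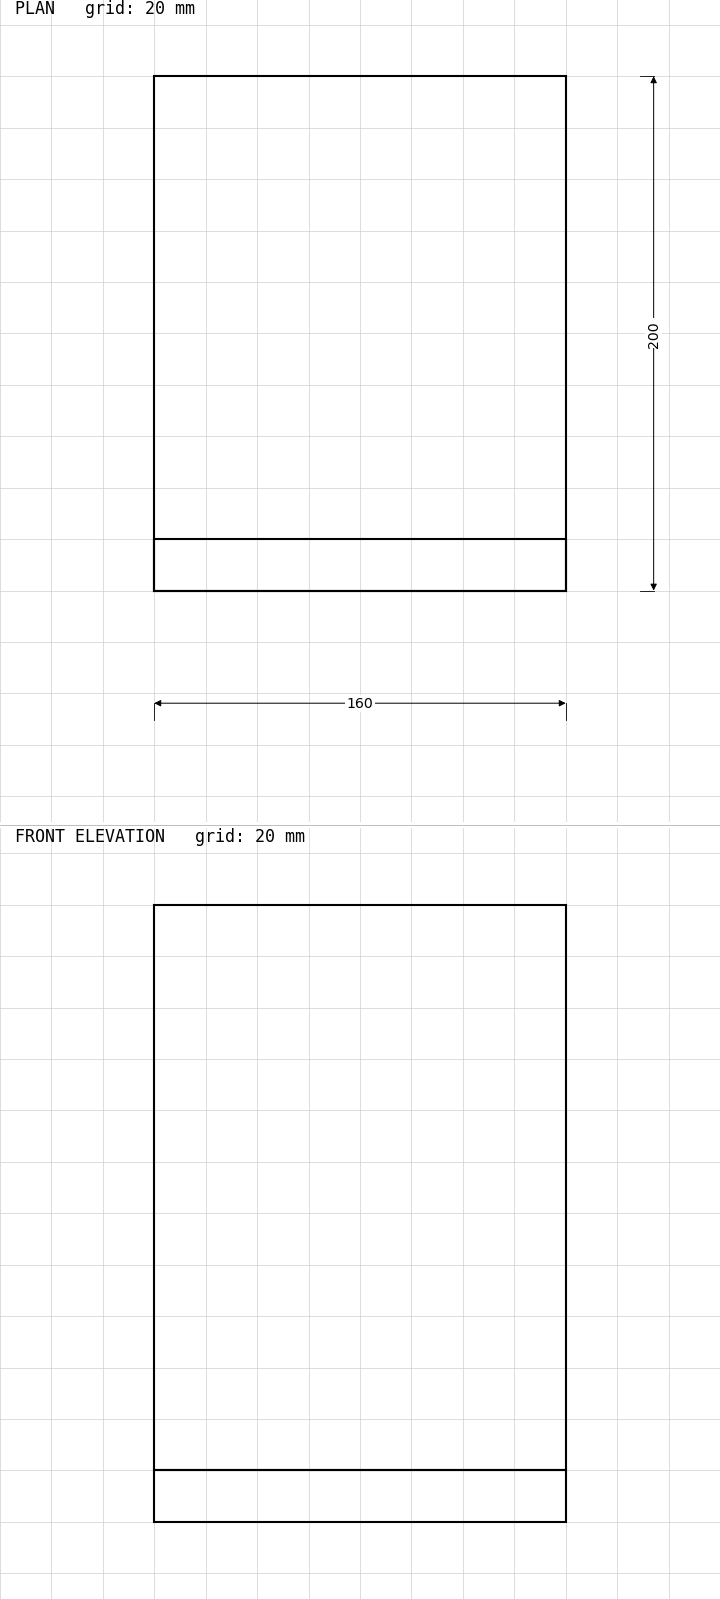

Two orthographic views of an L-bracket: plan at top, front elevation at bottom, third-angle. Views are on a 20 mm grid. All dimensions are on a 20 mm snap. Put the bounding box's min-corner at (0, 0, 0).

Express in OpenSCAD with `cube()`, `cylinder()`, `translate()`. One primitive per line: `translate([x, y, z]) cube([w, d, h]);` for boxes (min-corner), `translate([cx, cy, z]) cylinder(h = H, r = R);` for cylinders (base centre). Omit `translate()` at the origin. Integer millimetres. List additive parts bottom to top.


cube([160, 200, 20]);
translate([0, 0, 20]) cube([160, 20, 220]);
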